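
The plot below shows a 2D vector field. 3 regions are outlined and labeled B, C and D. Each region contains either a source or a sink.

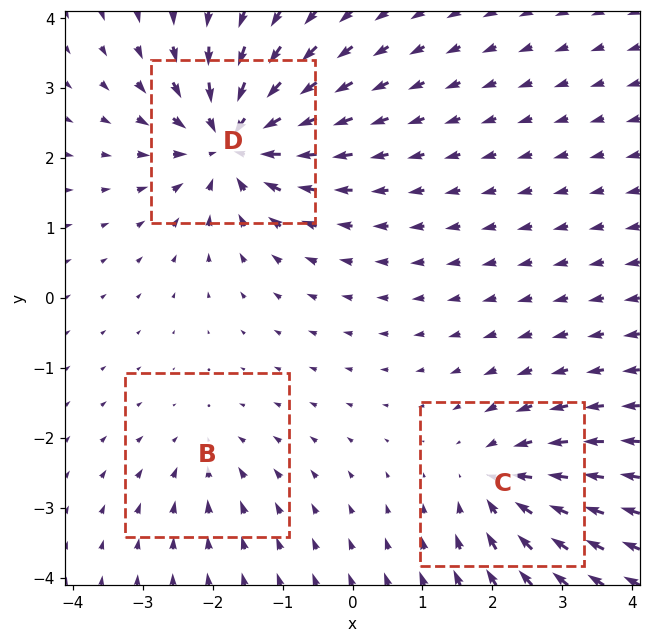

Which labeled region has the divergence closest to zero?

B

Divergence at each region's feature centre — B: about -2, C: about -4, D: about -6. Region B is closest to zero.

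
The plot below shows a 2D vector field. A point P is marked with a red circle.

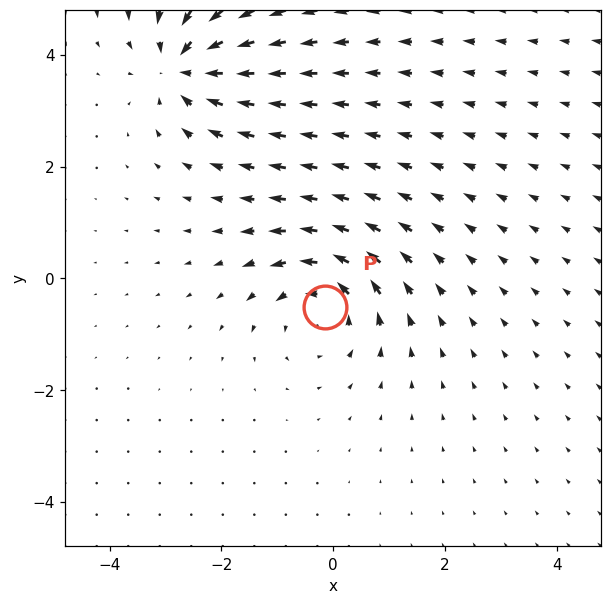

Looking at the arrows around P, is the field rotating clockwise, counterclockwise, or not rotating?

Near P at (-0.2, -0.5) the arrows circulate counterclockwise. The curl (z-component) there is about +5; positive curl means counterclockwise rotation.

counterclockwise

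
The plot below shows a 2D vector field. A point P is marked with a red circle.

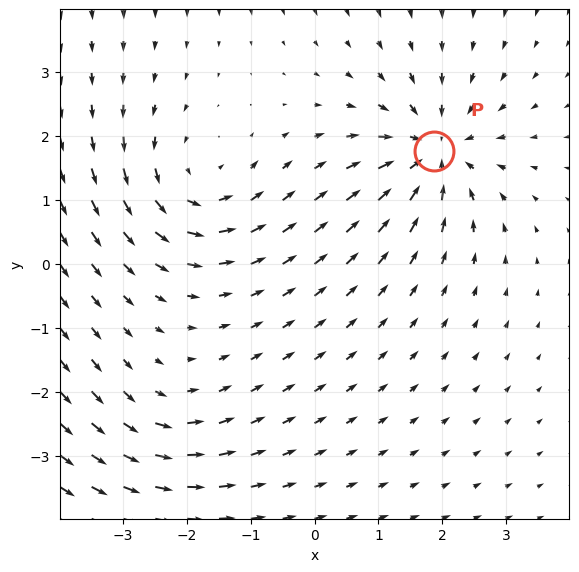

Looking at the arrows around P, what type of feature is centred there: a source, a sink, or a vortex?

At P (1.9, 1.8) the arrows converge inward. Divergence about -5, curl ≈0 — negative divergence with near-zero curl is a sink.

sink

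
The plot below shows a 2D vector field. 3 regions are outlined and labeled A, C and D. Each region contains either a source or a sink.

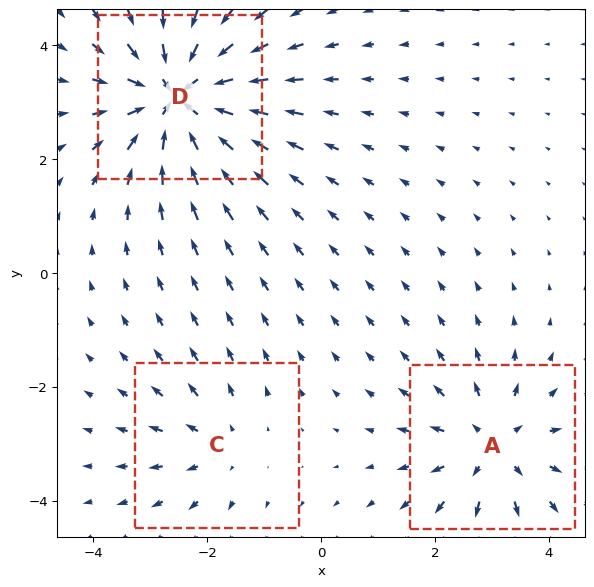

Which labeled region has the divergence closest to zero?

C

Divergence at each region's feature centre — A: about +3, C: about +2, D: about -5. Region C is closest to zero.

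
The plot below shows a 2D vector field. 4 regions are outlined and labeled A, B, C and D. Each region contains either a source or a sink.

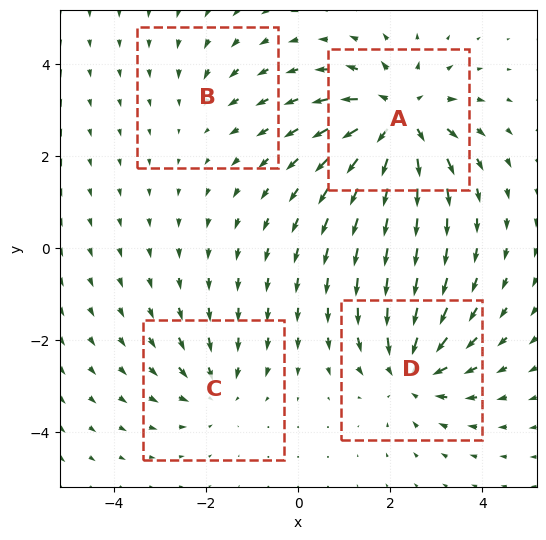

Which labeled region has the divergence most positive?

A

Divergence at each region's feature centre — A: about +7, B: about -2, C: about -4, D: about -5. Region A is most positive.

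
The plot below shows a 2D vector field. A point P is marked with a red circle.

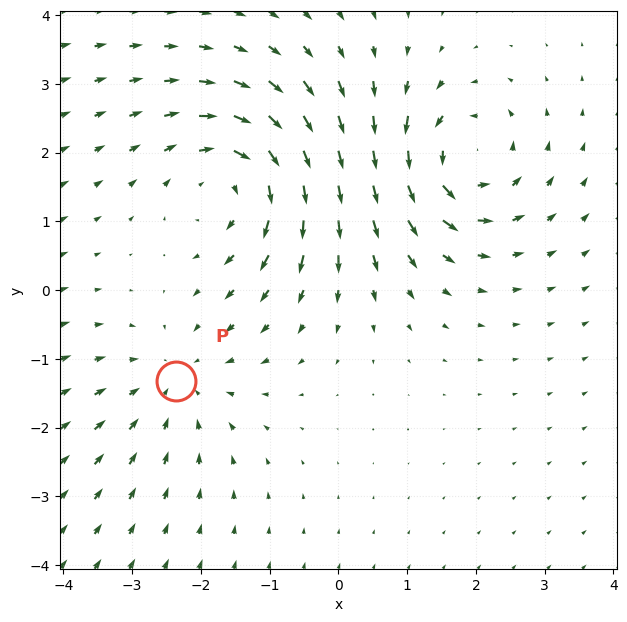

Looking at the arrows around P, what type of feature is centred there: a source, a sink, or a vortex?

sink

At P (-2.4, -1.3) the arrows converge inward. Divergence about -3, curl ≈0 — negative divergence with near-zero curl is a sink.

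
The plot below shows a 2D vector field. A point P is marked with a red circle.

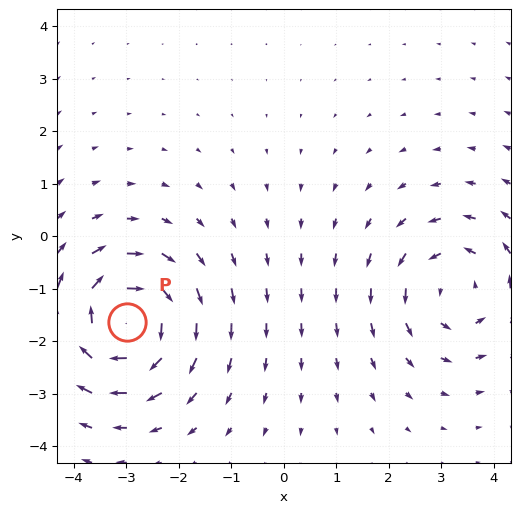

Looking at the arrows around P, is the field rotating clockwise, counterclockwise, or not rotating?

Near P at (-3.0, -1.6) the arrows circulate clockwise. The curl (z-component) there is about -7; negative curl means clockwise rotation.

clockwise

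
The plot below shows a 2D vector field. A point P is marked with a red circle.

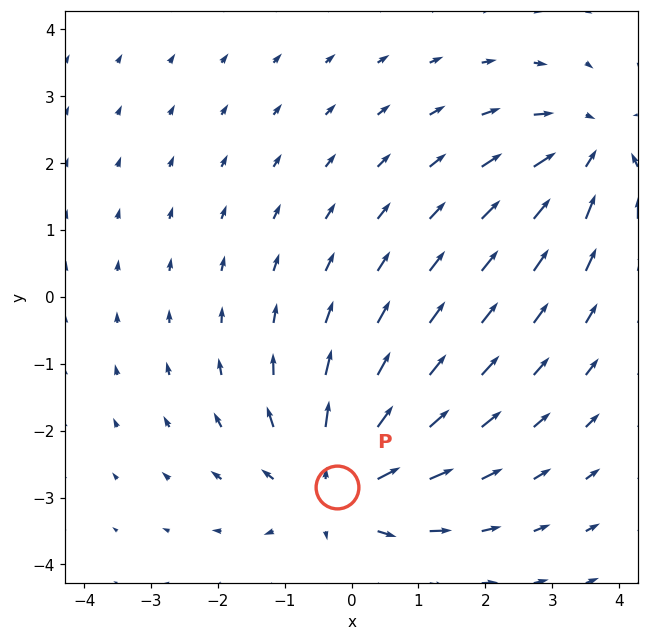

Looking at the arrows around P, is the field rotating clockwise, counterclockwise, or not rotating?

not rotating

Near P at (-0.2, -2.8) the arrows show no circulation. The curl there is ≈0.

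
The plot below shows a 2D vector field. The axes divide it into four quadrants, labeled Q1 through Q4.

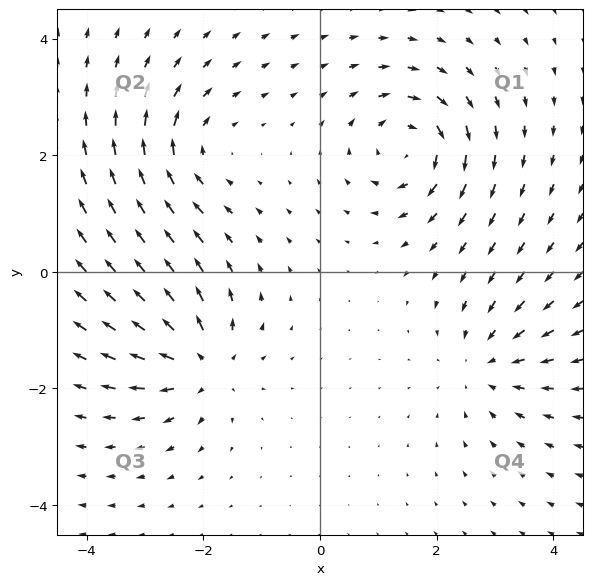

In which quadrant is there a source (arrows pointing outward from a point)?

Q3

The source sits at approximately (-2.0, -1.6), which lies in quadrant Q3. The divergence there is about +5, positive as expected for a source.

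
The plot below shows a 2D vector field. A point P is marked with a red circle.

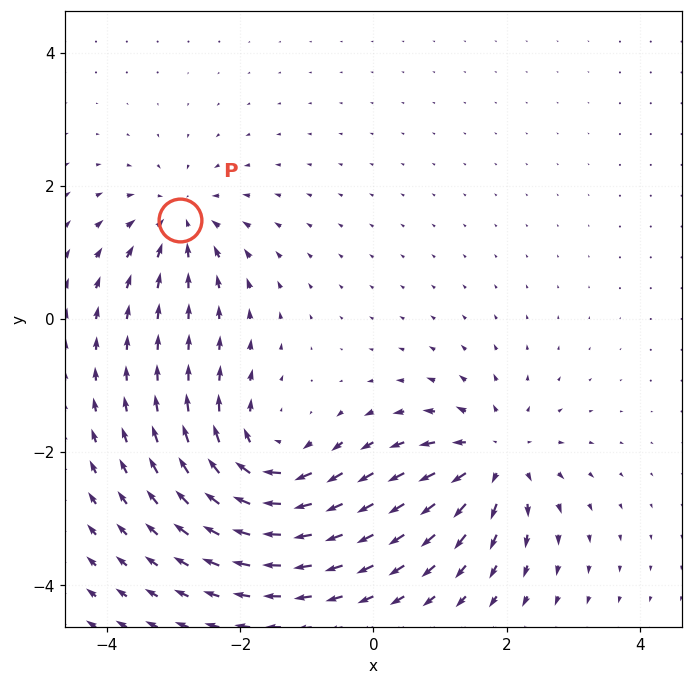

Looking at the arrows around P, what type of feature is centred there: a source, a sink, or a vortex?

sink

At P (-2.9, 1.5) the arrows converge inward. Divergence about -4, curl ≈0 — negative divergence with near-zero curl is a sink.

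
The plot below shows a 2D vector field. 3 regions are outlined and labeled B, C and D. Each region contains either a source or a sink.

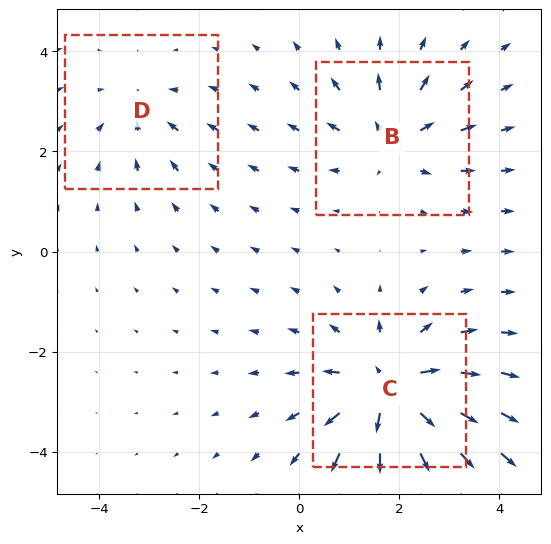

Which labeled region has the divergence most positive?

Divergence at each region's feature centre — B: about +3, C: about +5, D: about -2. Region C is most positive.

C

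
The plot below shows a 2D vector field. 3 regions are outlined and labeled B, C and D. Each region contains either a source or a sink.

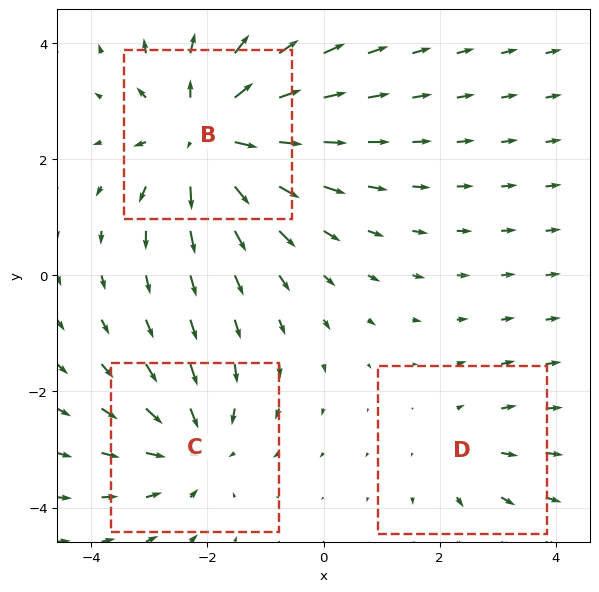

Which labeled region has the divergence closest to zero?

Divergence at each region's feature centre — B: about +5, C: about -3, D: about +2. Region D is closest to zero.

D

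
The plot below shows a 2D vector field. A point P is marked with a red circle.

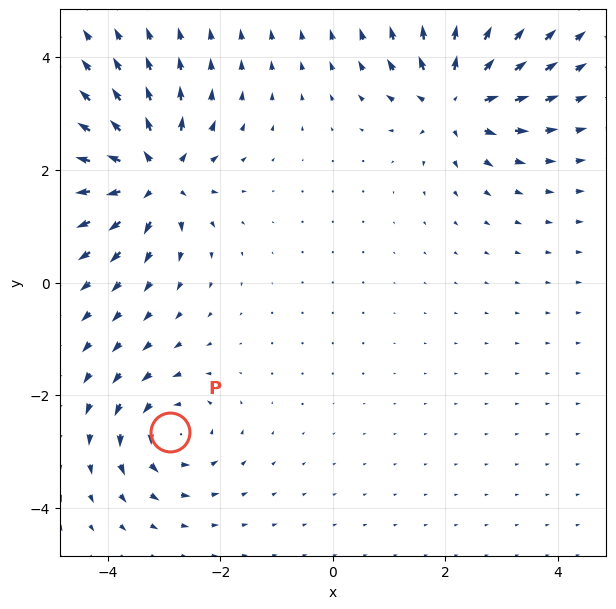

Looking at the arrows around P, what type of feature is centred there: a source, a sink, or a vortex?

vortex

At P (-2.9, -2.7) the arrows circulate counterclockwise. Divergence ≈0, curl about +5 — near-zero divergence with nonzero curl is a vortex.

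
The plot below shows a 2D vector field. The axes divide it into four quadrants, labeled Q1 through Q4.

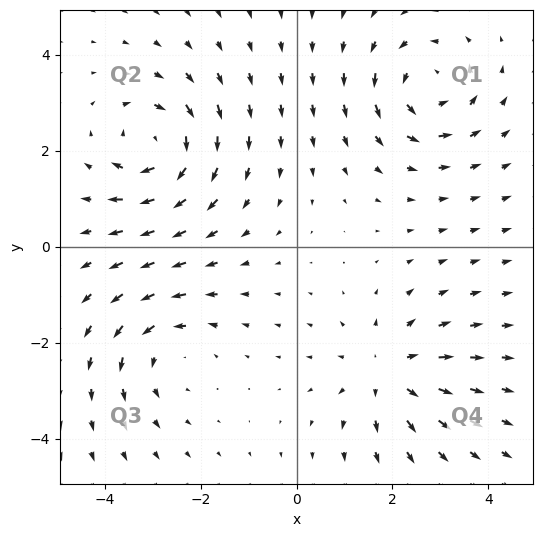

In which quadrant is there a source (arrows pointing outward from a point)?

The source sits at approximately (1.9, -2.6), which lies in quadrant Q4. The divergence there is about +3, positive as expected for a source.

Q4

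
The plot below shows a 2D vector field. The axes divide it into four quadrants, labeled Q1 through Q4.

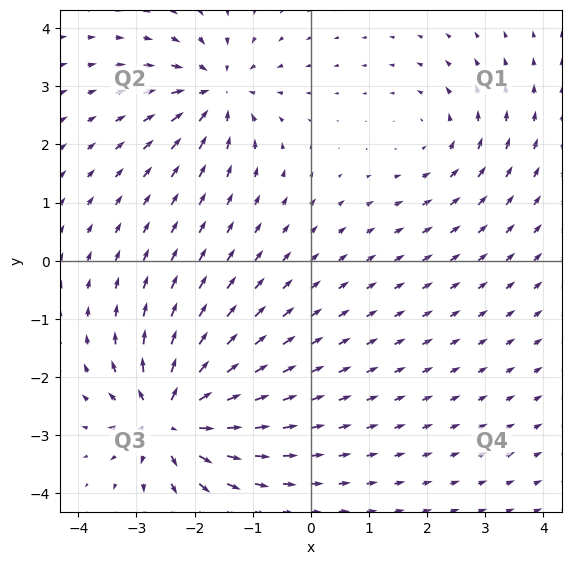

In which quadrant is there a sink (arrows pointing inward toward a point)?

Q2

The sink sits at approximately (-1.6, 2.9), which lies in quadrant Q2. The divergence there is about -4, negative as expected for a sink.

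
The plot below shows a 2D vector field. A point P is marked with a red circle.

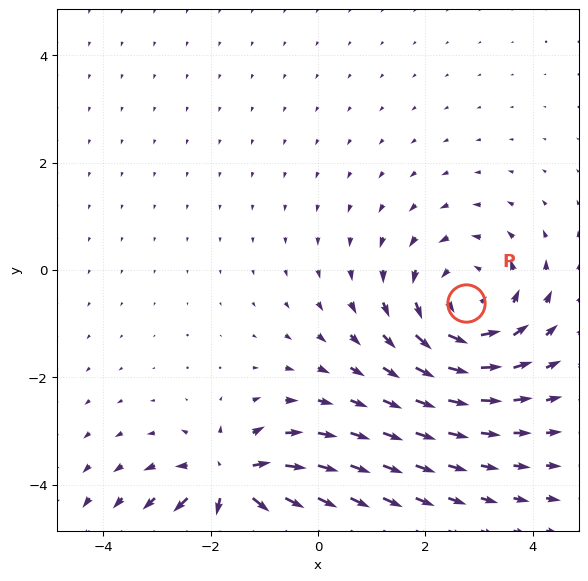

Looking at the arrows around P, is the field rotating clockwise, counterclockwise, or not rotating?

Near P at (2.8, -0.6) the arrows circulate counterclockwise. The curl (z-component) there is about +4; positive curl means counterclockwise rotation.

counterclockwise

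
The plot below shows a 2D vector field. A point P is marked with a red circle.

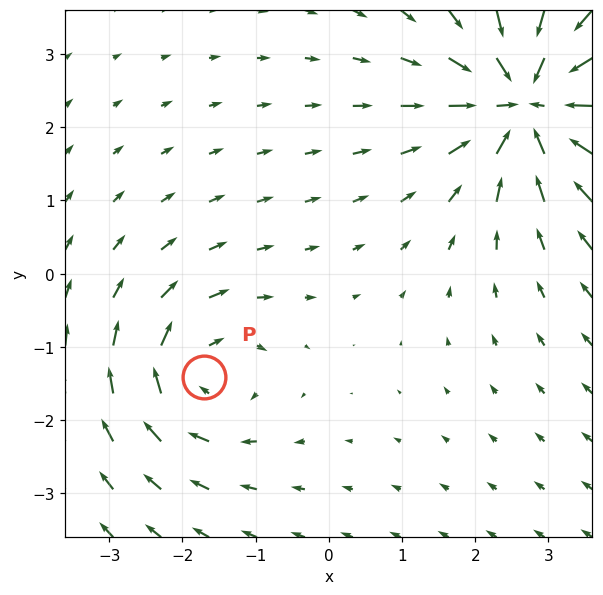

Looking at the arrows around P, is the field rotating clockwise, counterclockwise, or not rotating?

Near P at (-1.7, -1.4) the arrows circulate clockwise. The curl (z-component) there is about -3; negative curl means clockwise rotation.

clockwise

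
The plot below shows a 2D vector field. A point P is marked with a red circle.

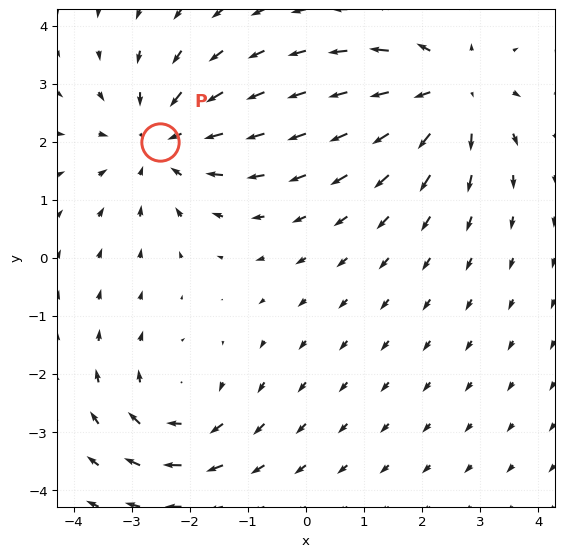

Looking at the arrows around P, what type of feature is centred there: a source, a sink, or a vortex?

At P (-2.5, 2.0) the arrows converge inward. Divergence about -4, curl ≈0 — negative divergence with near-zero curl is a sink.

sink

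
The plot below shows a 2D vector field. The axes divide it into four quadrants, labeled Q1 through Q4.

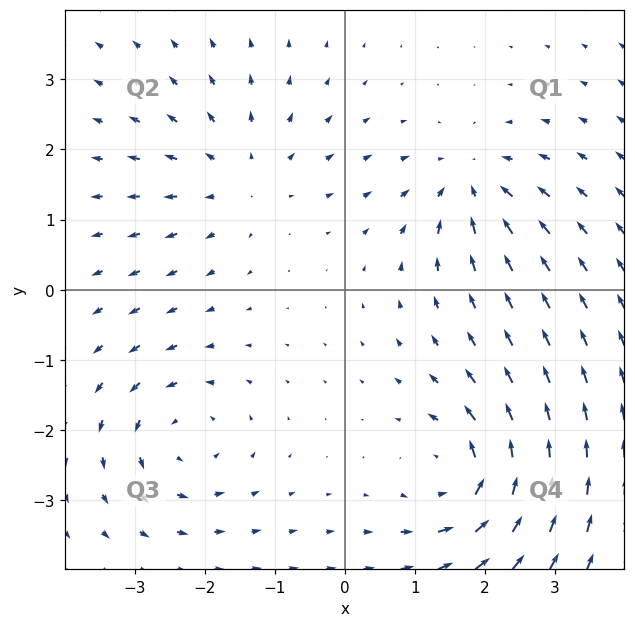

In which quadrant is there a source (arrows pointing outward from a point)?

Q2

The source sits at approximately (-1.5, 1.6), which lies in quadrant Q2. The divergence there is about +3, positive as expected for a source.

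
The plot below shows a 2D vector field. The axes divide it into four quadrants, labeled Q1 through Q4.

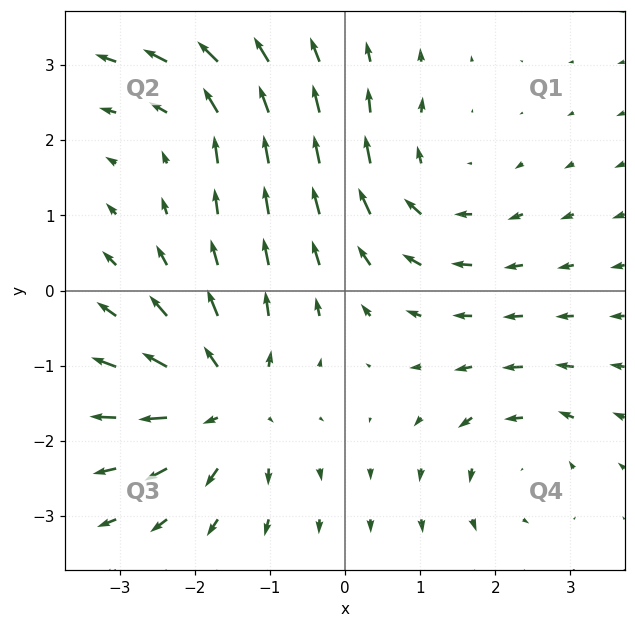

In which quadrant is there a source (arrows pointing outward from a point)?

Q3

The source sits at approximately (-1.6, -1.5), which lies in quadrant Q3. The divergence there is about +5, positive as expected for a source.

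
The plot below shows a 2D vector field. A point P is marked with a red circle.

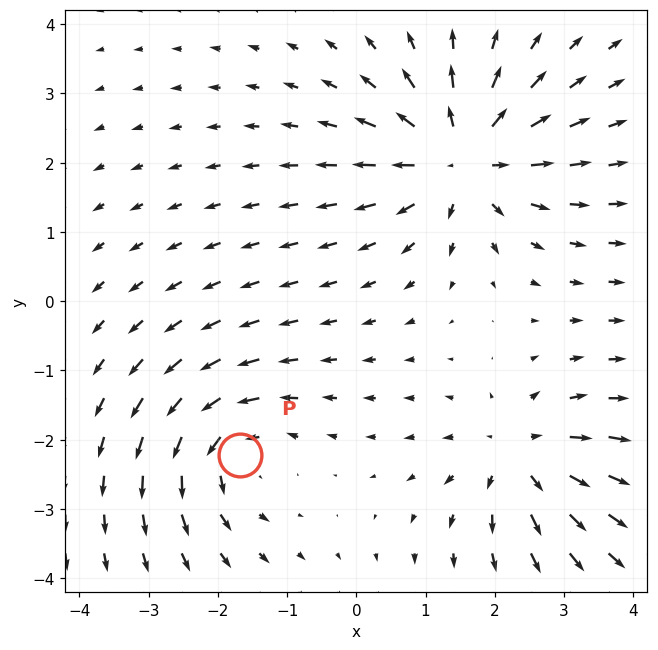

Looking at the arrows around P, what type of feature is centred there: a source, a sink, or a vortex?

vortex

At P (-1.7, -2.2) the arrows circulate counterclockwise. Divergence ≈0, curl about +4 — near-zero divergence with nonzero curl is a vortex.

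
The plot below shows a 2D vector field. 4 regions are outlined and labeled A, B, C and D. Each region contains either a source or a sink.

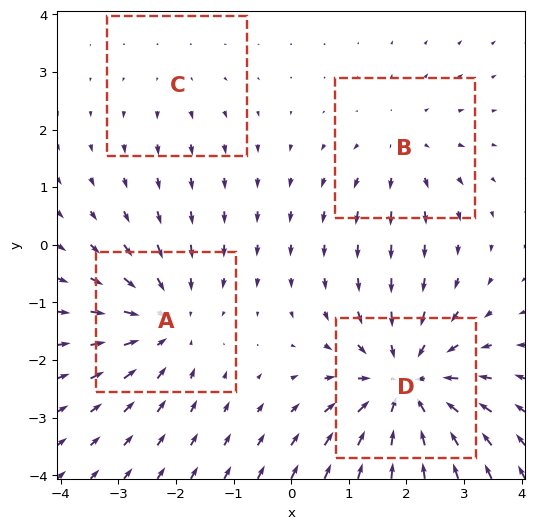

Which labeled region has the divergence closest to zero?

C

Divergence at each region's feature centre — A: about -4, B: about +3, C: about +2, D: about -6. Region C is closest to zero.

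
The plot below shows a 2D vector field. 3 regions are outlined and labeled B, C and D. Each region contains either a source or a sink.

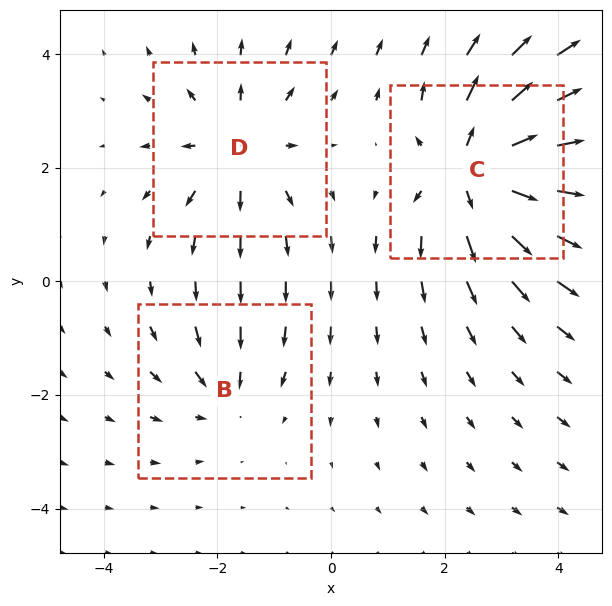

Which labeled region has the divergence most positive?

C

Divergence at each region's feature centre — B: about -2, C: about +5, D: about +3. Region C is most positive.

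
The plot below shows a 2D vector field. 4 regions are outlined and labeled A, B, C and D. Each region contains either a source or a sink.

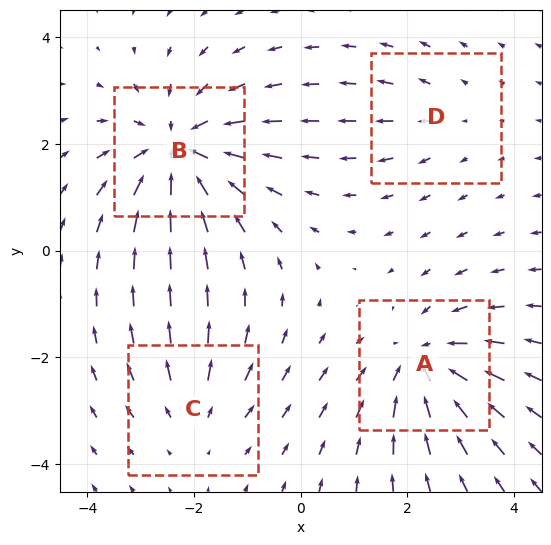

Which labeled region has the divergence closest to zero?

D

Divergence at each region's feature centre — A: about -5, B: about -6, C: about +3, D: about +2. Region D is closest to zero.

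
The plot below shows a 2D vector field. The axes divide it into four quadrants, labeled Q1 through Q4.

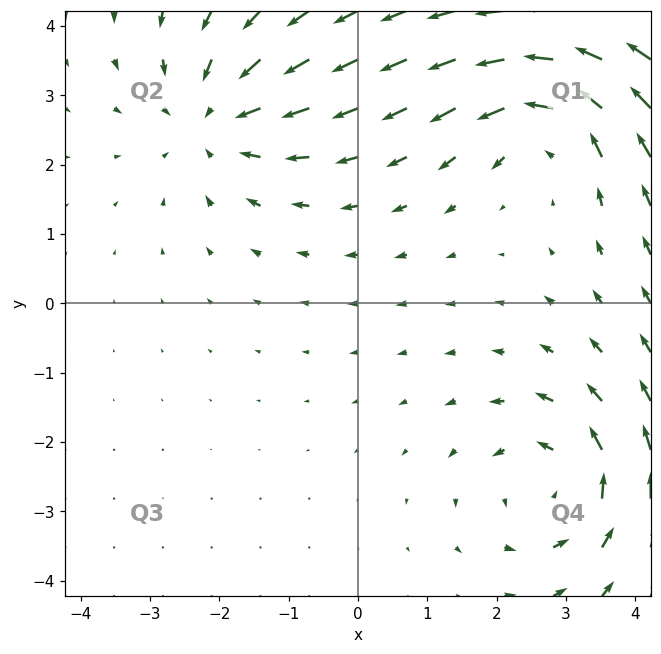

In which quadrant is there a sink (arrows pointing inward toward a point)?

The sink sits at approximately (-2.0, 2.7), which lies in quadrant Q2. The divergence there is about -4, negative as expected for a sink.

Q2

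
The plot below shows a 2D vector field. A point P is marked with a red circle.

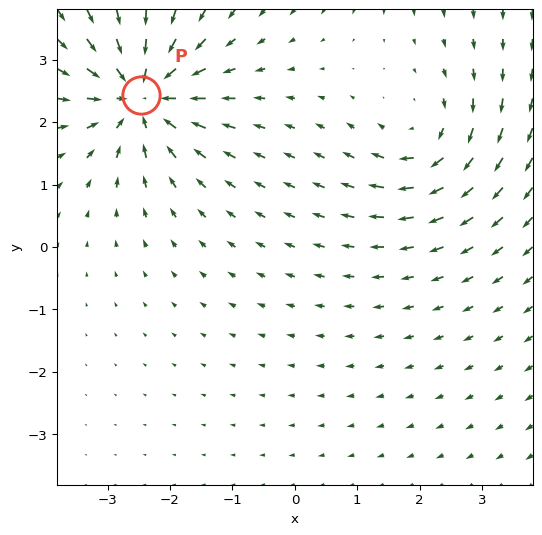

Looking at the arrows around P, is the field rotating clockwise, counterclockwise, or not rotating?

Near P at (-2.5, 2.4) the arrows show no circulation. The curl there is ≈0.

not rotating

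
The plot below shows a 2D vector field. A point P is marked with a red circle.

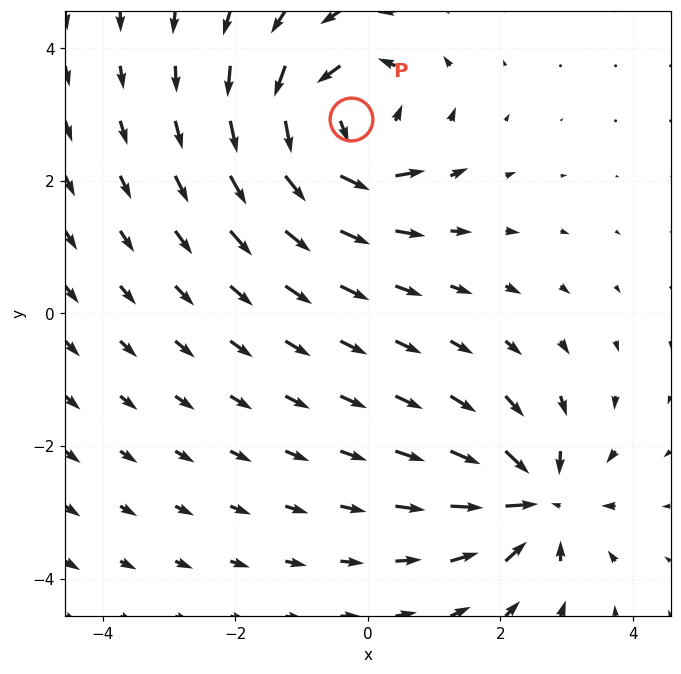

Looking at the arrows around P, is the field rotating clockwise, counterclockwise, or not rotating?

counterclockwise

Near P at (-0.3, 2.9) the arrows circulate counterclockwise. The curl (z-component) there is about +6; positive curl means counterclockwise rotation.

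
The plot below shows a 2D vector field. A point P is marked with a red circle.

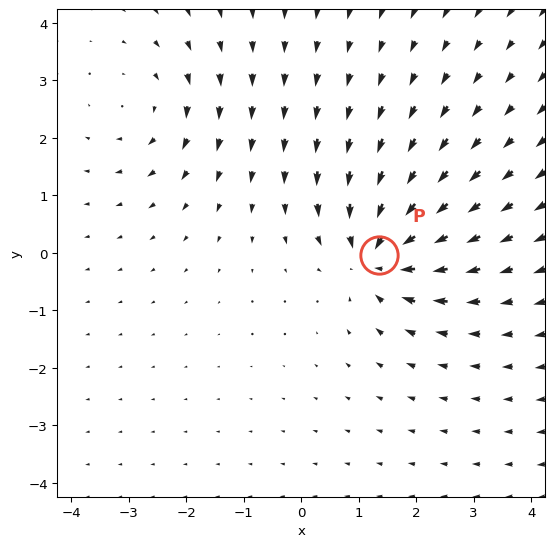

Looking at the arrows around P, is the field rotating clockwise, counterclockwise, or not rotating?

not rotating

Near P at (1.3, -0.0) the arrows show no circulation. The curl there is ≈0.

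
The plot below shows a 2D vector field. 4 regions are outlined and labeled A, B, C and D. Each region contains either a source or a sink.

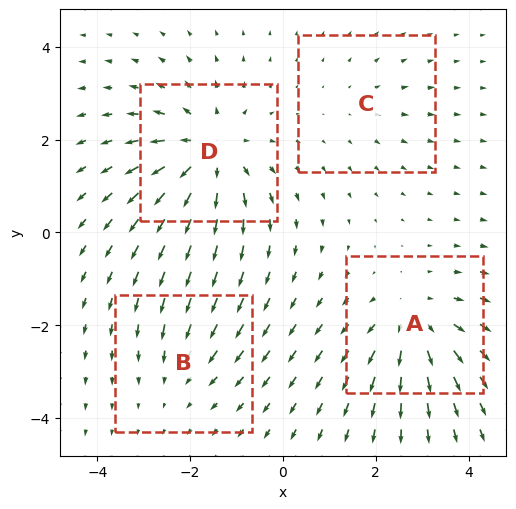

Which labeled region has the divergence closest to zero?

Divergence at each region's feature centre — A: about +5, B: about -3, C: about +2, D: about +6. Region C is closest to zero.

C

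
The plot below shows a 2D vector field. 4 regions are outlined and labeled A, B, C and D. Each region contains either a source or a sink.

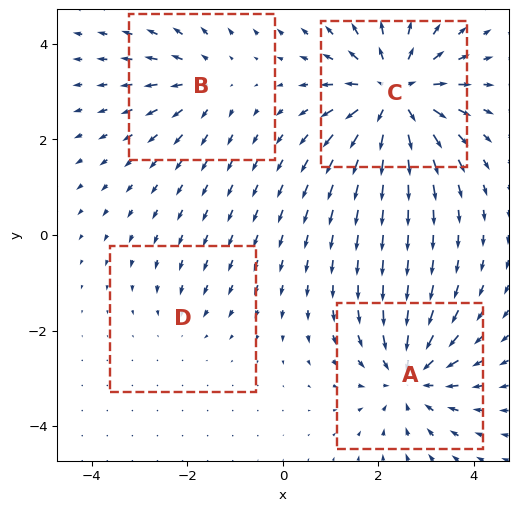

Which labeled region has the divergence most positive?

C

Divergence at each region's feature centre — A: about -5, B: about +3, C: about +6, D: about -2. Region C is most positive.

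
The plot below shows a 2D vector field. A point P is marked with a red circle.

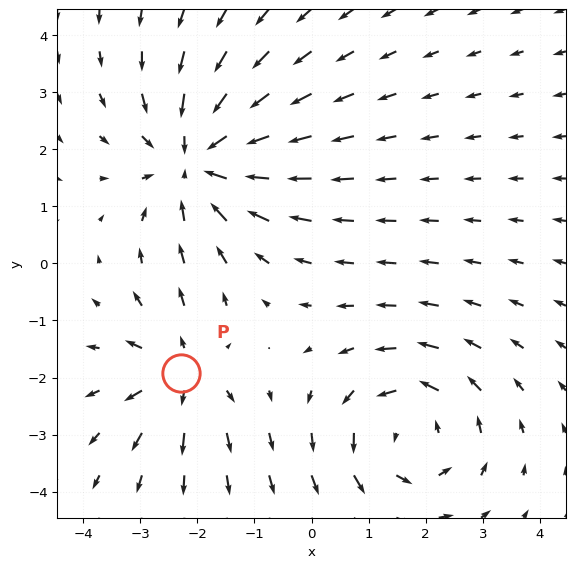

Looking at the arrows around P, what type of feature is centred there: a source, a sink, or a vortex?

At P (-2.3, -1.9) the arrows spread outward. Divergence about +4, curl ≈0 — positive divergence with near-zero curl is a source.

source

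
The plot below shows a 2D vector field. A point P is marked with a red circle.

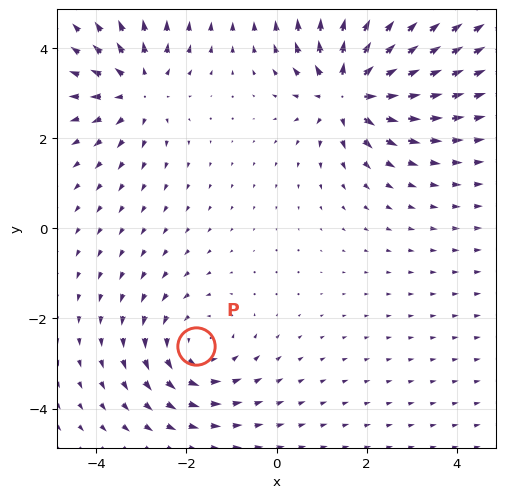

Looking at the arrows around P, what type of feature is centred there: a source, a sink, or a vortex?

vortex

At P (-1.8, -2.6) the arrows circulate counterclockwise. Divergence ≈0, curl about +3 — near-zero divergence with nonzero curl is a vortex.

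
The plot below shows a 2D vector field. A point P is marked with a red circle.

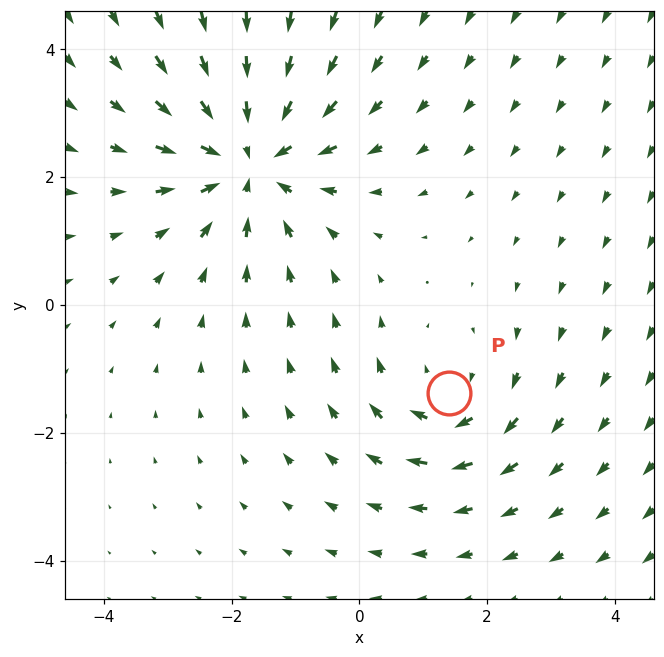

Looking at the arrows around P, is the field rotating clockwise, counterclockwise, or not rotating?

Near P at (1.4, -1.4) the arrows circulate clockwise. The curl (z-component) there is about -3; negative curl means clockwise rotation.

clockwise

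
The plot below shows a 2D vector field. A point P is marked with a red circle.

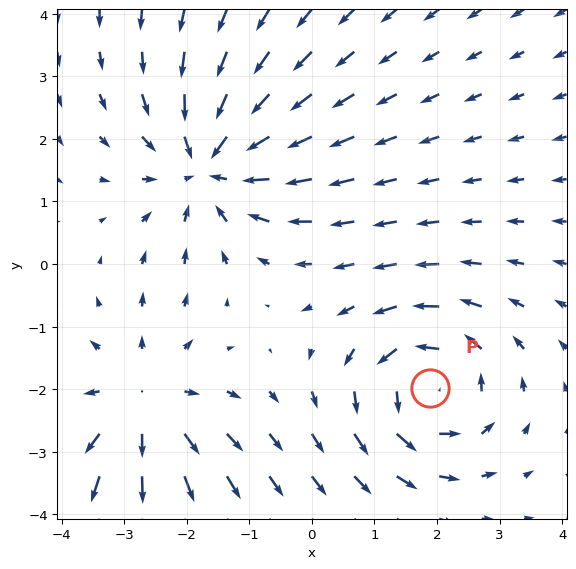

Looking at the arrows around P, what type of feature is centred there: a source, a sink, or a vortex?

vortex

At P (1.9, -2.0) the arrows circulate counterclockwise. Divergence ≈0, curl about +3 — near-zero divergence with nonzero curl is a vortex.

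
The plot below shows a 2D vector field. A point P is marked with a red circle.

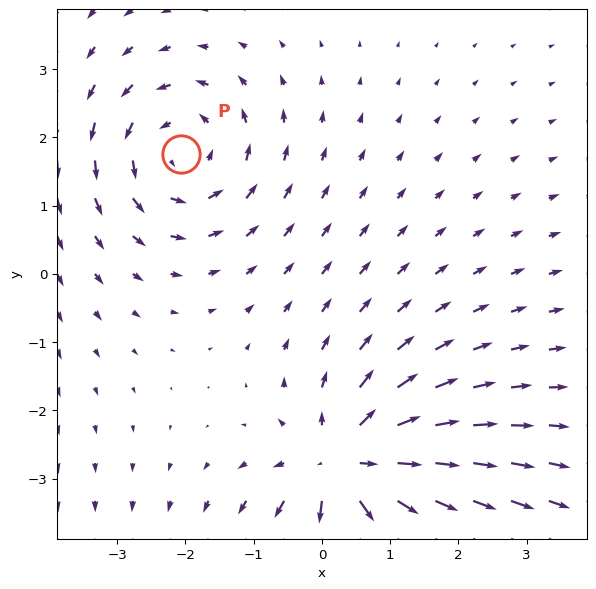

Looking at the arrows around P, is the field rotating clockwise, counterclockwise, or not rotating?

counterclockwise

Near P at (-2.1, 1.8) the arrows circulate counterclockwise. The curl (z-component) there is about +3; positive curl means counterclockwise rotation.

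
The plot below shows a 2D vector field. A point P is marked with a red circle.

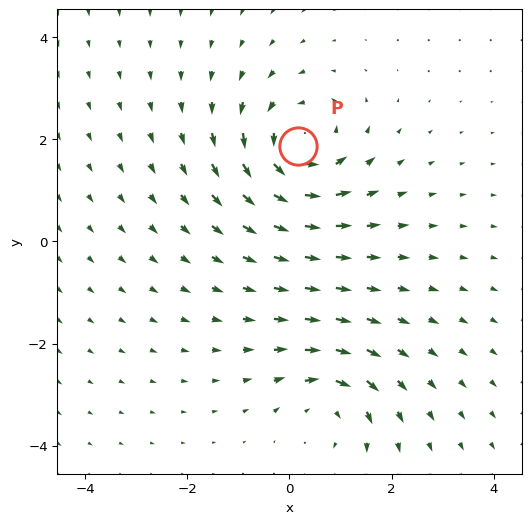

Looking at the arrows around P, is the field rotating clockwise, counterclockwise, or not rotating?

counterclockwise

Near P at (0.2, 1.9) the arrows circulate counterclockwise. The curl (z-component) there is about +4; positive curl means counterclockwise rotation.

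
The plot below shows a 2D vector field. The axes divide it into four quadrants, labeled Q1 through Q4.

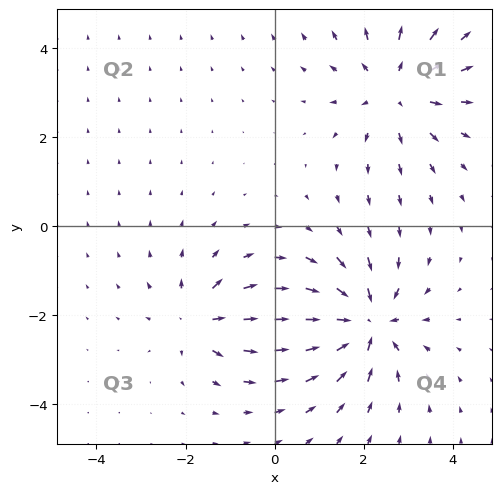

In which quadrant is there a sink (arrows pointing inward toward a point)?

Q4

The sink sits at approximately (2.0, -2.2), which lies in quadrant Q4. The divergence there is about -6, negative as expected for a sink.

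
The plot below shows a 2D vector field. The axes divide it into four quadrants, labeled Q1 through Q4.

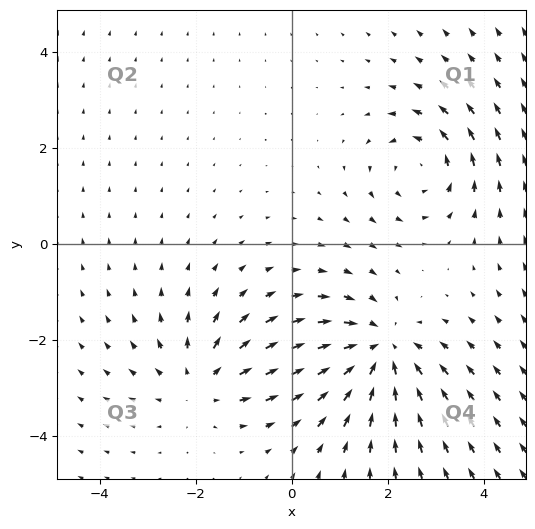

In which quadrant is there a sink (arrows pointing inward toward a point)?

Q4

The sink sits at approximately (1.8, -2.2), which lies in quadrant Q4. The divergence there is about -4, negative as expected for a sink.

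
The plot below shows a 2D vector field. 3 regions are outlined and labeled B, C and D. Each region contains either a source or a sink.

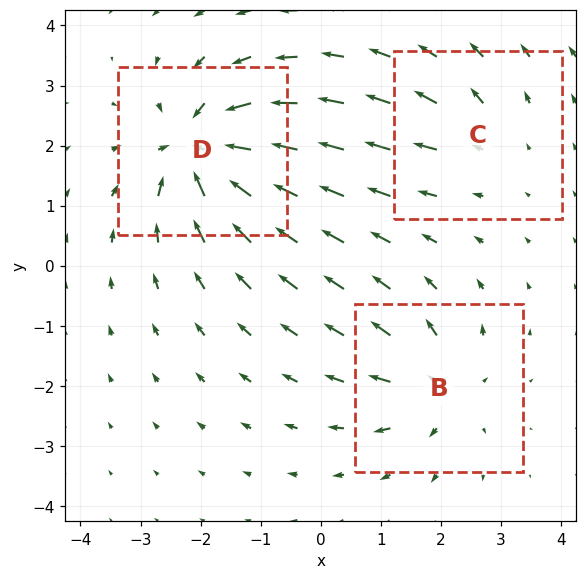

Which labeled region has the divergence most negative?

D

Divergence at each region's feature centre — B: about +4, C: about +2, D: about -6. Region D is most negative.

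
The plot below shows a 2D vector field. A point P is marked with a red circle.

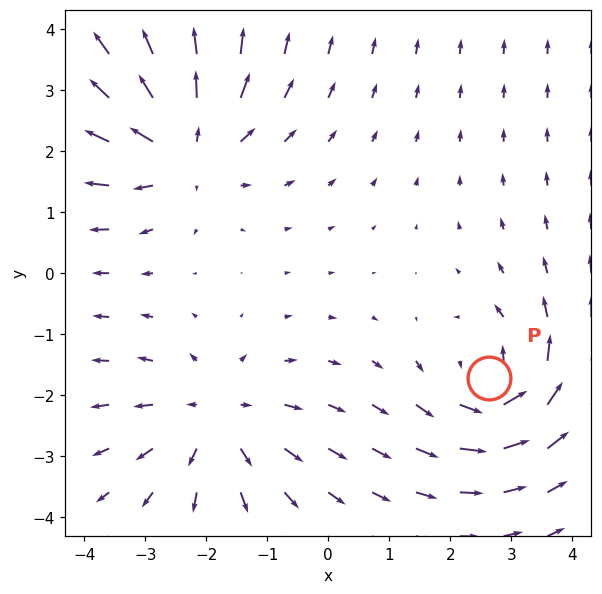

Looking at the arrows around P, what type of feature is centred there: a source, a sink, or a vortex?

At P (2.6, -1.7) the arrows circulate counterclockwise. Divergence ≈0, curl about +5 — near-zero divergence with nonzero curl is a vortex.

vortex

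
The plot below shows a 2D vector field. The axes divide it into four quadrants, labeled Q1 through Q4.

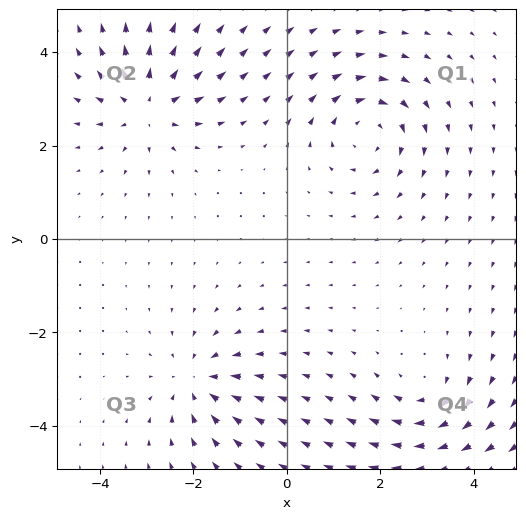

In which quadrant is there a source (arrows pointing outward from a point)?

The source sits at approximately (-3.0, 2.9), which lies in quadrant Q2. The divergence there is about +6, positive as expected for a source.

Q2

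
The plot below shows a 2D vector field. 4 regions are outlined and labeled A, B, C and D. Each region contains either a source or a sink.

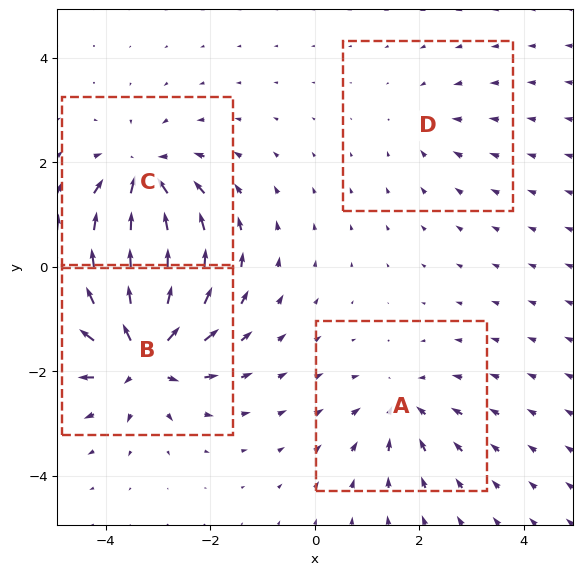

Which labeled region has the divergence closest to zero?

Divergence at each region's feature centre — A: about -4, B: about +8, C: about -6, D: about -2. Region D is closest to zero.

D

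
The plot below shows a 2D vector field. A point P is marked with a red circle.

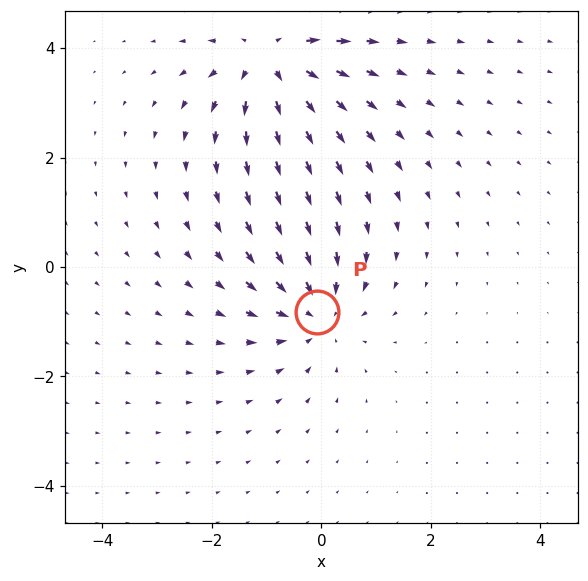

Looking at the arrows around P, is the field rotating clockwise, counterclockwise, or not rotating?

not rotating

Near P at (-0.1, -0.8) the arrows show no circulation. The curl there is ≈0.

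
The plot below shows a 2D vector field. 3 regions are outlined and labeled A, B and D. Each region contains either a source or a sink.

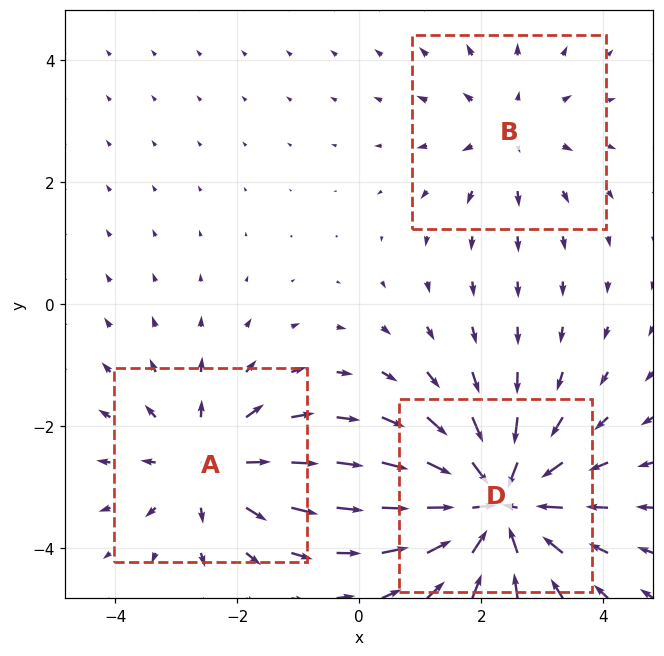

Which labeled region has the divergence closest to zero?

Divergence at each region's feature centre — A: about +3, B: about +2, D: about -5. Region B is closest to zero.

B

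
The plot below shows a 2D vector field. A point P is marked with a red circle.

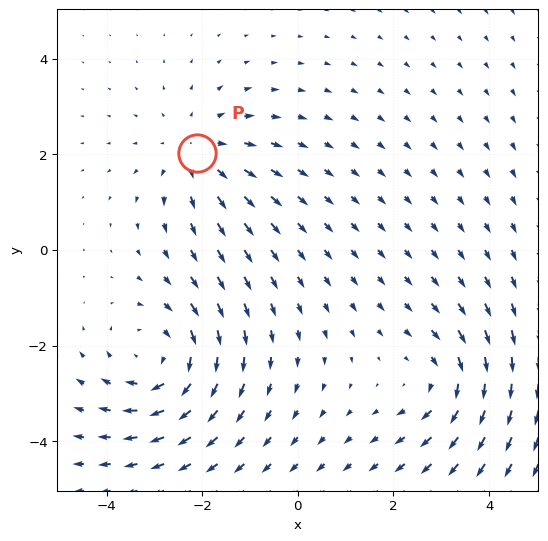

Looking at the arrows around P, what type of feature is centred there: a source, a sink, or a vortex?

source

At P (-2.1, 2.0) the arrows spread outward. Divergence about +2, curl ≈0 — positive divergence with near-zero curl is a source.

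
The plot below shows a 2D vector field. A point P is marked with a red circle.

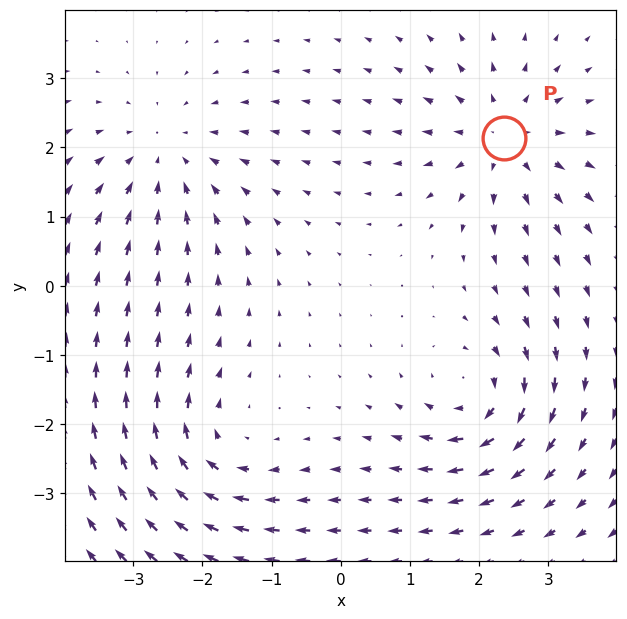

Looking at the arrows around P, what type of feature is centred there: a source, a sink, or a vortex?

At P (2.4, 2.1) the arrows spread outward. Divergence about +5, curl ≈0 — positive divergence with near-zero curl is a source.

source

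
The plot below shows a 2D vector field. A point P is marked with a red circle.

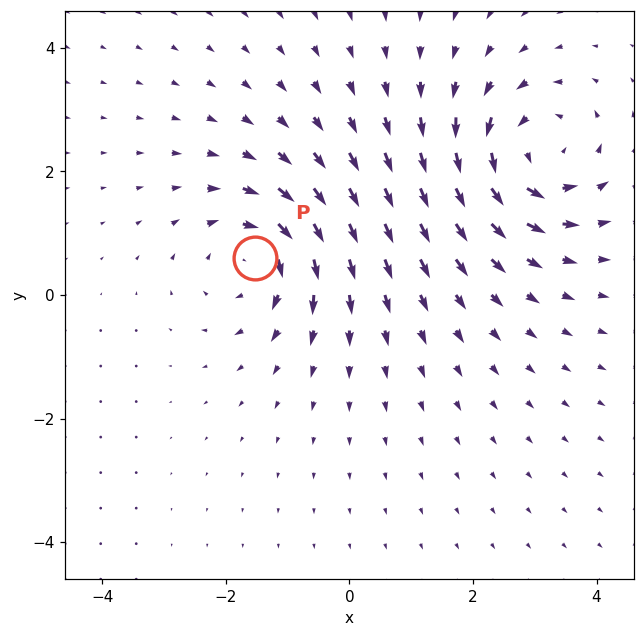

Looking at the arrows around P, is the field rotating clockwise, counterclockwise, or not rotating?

clockwise

Near P at (-1.5, 0.6) the arrows circulate clockwise. The curl (z-component) there is about -4; negative curl means clockwise rotation.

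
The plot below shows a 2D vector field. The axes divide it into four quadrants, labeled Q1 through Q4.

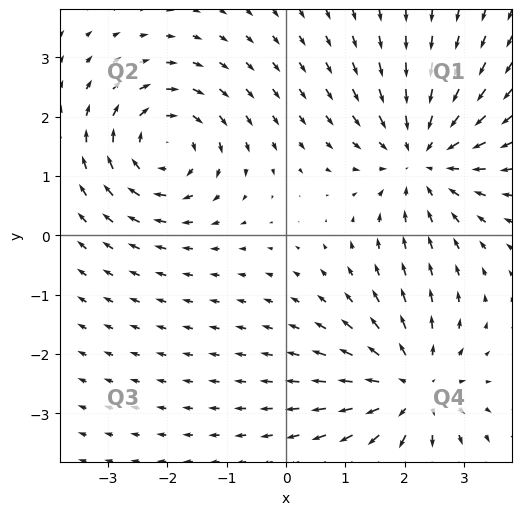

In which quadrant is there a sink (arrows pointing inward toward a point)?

The sink sits at approximately (2.3, 1.3), which lies in quadrant Q1. The divergence there is about -3, negative as expected for a sink.

Q1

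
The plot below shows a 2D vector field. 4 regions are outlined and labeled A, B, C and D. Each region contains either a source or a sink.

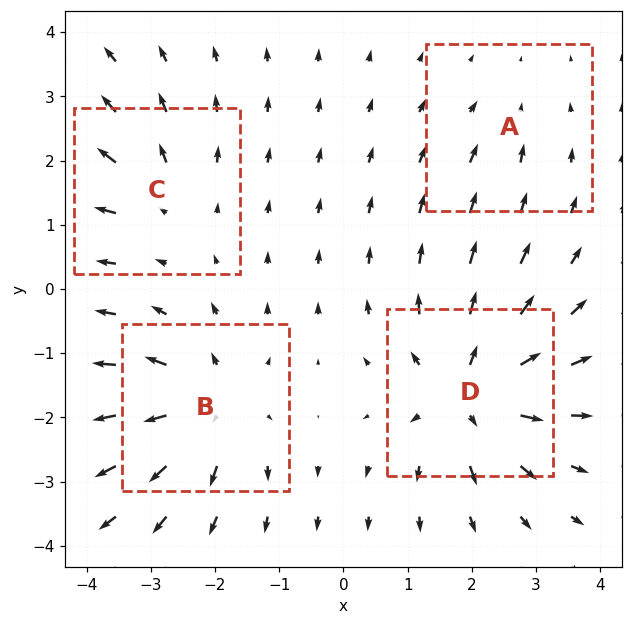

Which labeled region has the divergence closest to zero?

A

Divergence at each region's feature centre — A: about -2, B: about +6, C: about +4, D: about +7. Region A is closest to zero.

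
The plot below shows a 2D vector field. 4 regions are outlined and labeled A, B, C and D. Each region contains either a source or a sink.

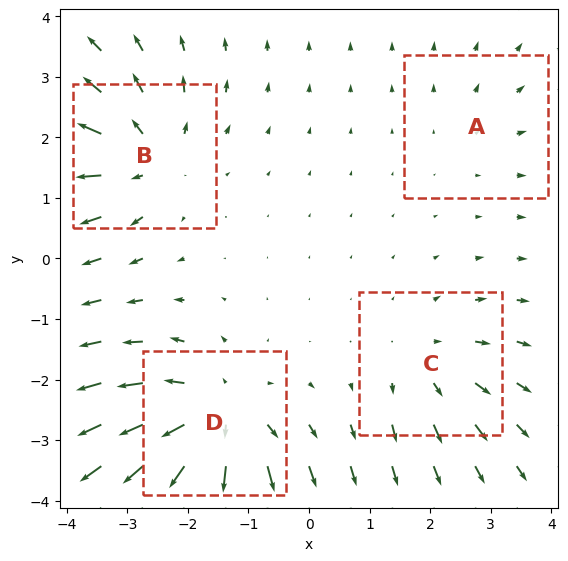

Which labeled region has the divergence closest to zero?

Divergence at each region's feature centre — A: about +2, B: about +5, C: about +4, D: about +7. Region A is closest to zero.

A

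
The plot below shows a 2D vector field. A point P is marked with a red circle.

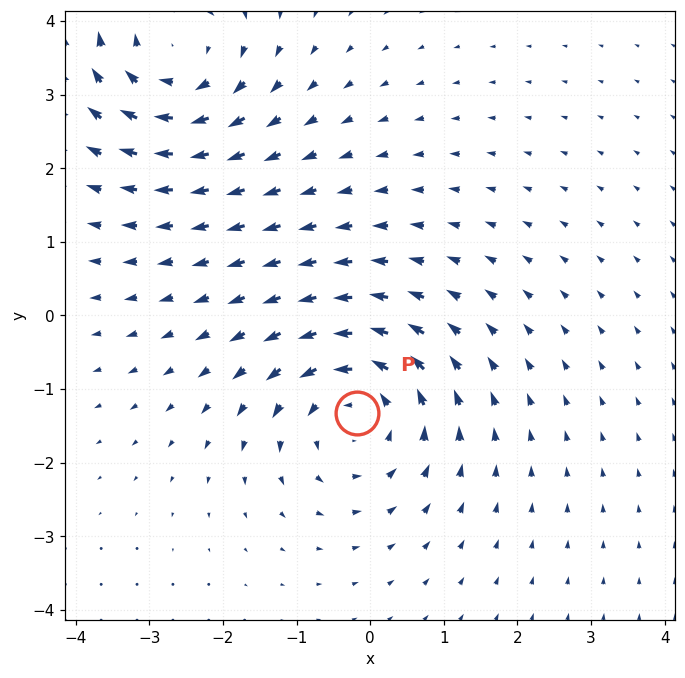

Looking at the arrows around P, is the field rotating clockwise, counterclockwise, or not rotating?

Near P at (-0.2, -1.3) the arrows circulate counterclockwise. The curl (z-component) there is about +3; positive curl means counterclockwise rotation.

counterclockwise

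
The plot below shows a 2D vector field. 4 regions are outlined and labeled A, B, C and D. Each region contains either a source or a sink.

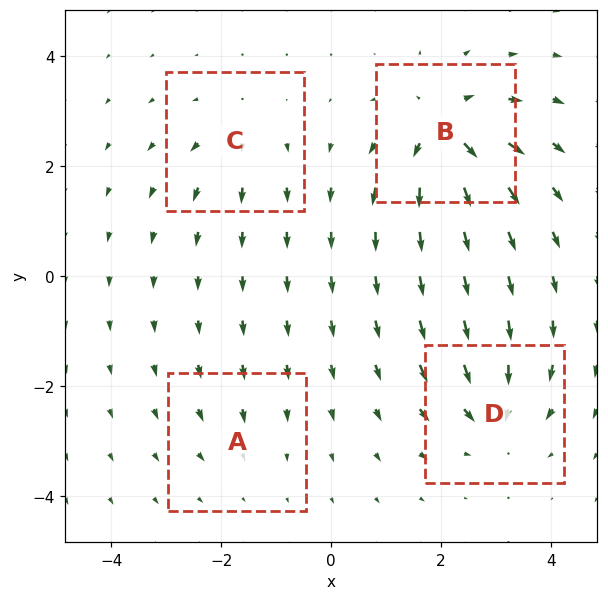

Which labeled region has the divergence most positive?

B

Divergence at each region's feature centre — A: about -2, B: about +8, C: about +4, D: about -6. Region B is most positive.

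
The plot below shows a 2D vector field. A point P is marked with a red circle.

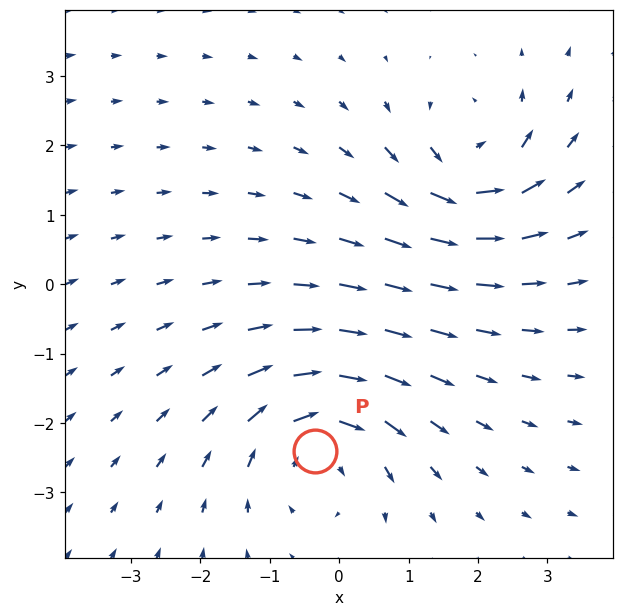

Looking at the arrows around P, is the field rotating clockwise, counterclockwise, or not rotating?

clockwise

Near P at (-0.3, -2.4) the arrows circulate clockwise. The curl (z-component) there is about -5; negative curl means clockwise rotation.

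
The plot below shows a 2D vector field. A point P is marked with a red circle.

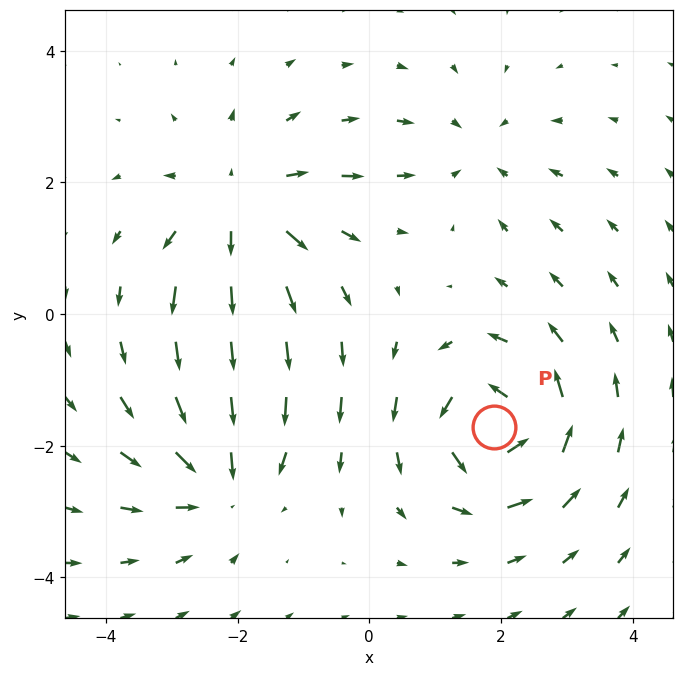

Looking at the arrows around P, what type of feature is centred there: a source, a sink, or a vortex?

At P (1.9, -1.7) the arrows circulate counterclockwise. Divergence ≈0, curl about +7 — near-zero divergence with nonzero curl is a vortex.

vortex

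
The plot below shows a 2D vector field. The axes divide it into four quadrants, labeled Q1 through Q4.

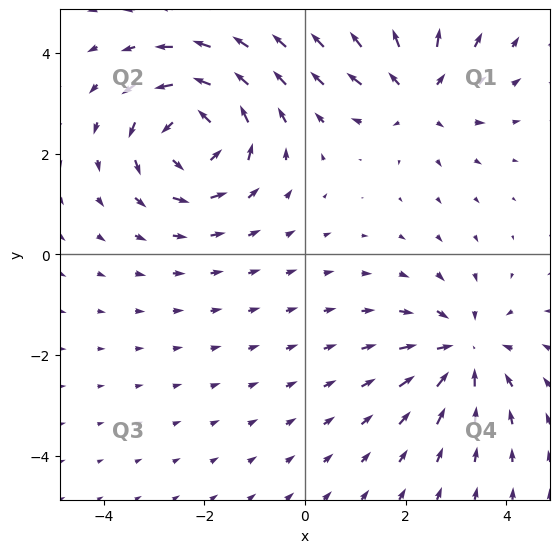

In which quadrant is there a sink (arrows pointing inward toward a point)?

The sink sits at approximately (3.2, -1.9), which lies in quadrant Q4. The divergence there is about -4, negative as expected for a sink.

Q4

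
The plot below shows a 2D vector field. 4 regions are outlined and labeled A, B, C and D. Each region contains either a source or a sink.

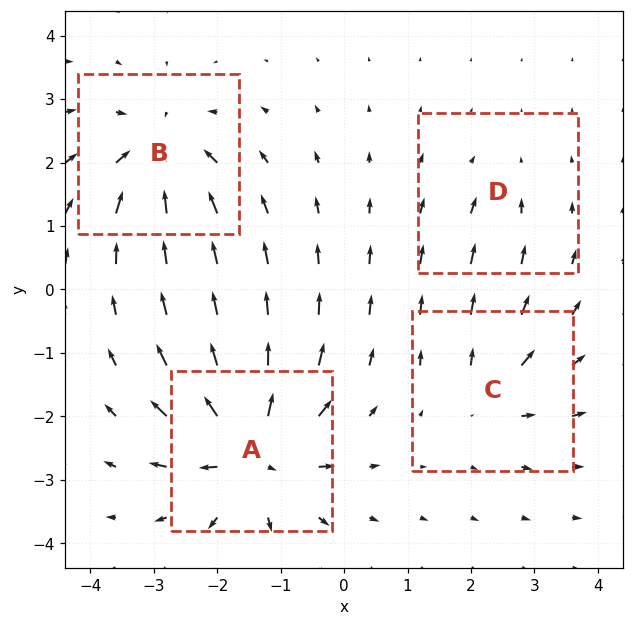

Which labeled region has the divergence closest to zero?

Divergence at each region's feature centre — A: about +9, B: about -6, C: about +4, D: about -2. Region D is closest to zero.

D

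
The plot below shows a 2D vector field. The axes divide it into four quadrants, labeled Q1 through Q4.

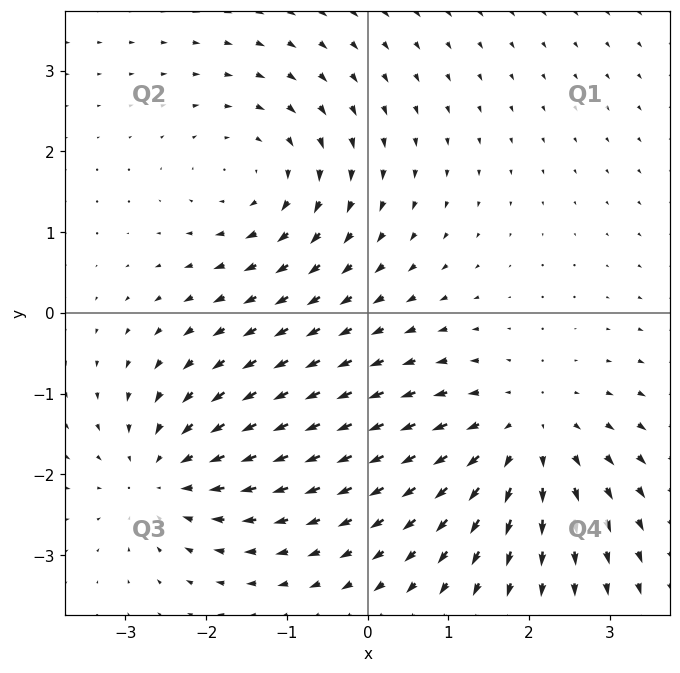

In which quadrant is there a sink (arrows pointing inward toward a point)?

The sink sits at approximately (-2.5, -2.0), which lies in quadrant Q3. The divergence there is about -4, negative as expected for a sink.

Q3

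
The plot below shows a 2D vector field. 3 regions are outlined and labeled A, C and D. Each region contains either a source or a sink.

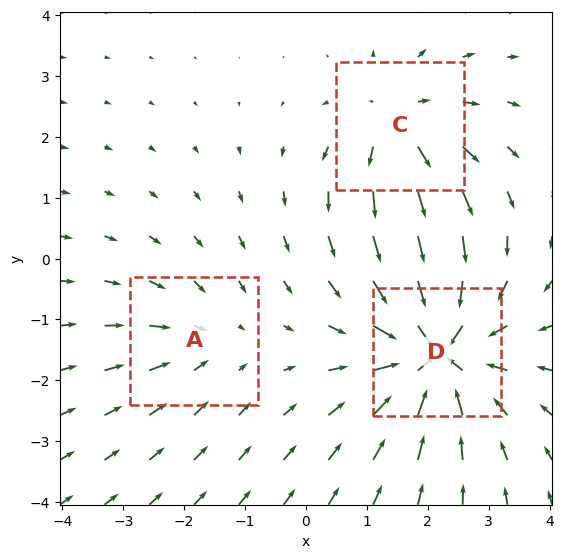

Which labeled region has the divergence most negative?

Divergence at each region's feature centre — A: about -2, C: about +3, D: about -6. Region D is most negative.

D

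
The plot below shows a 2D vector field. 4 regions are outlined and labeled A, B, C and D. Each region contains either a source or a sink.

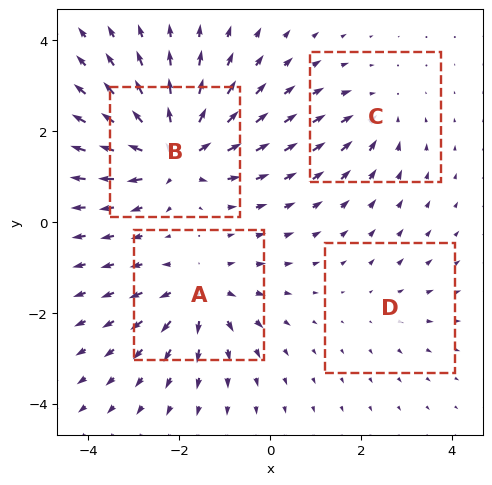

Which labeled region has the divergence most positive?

Divergence at each region's feature centre — A: about +5, B: about +8, C: about -3, D: about +2. Region B is most positive.

B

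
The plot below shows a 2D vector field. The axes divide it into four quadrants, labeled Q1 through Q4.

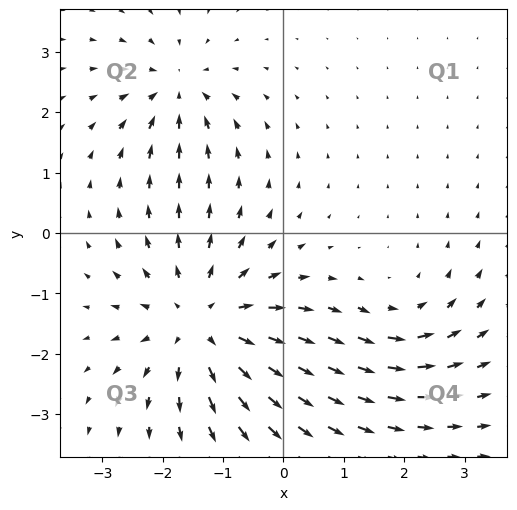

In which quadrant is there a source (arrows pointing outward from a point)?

Q3

The source sits at approximately (-1.3, -1.5), which lies in quadrant Q3. The divergence there is about +4, positive as expected for a source.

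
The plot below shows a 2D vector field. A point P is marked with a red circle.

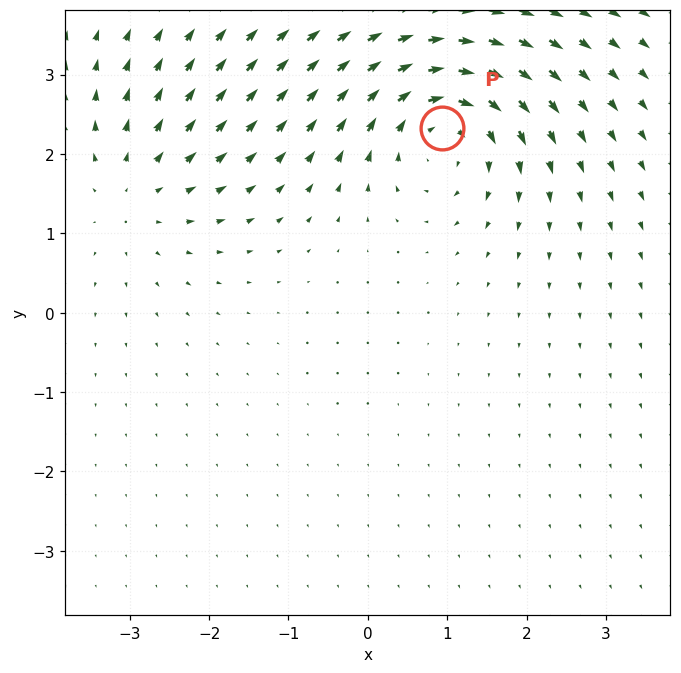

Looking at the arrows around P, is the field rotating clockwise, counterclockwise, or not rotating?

clockwise

Near P at (0.9, 2.3) the arrows circulate clockwise. The curl (z-component) there is about -6; negative curl means clockwise rotation.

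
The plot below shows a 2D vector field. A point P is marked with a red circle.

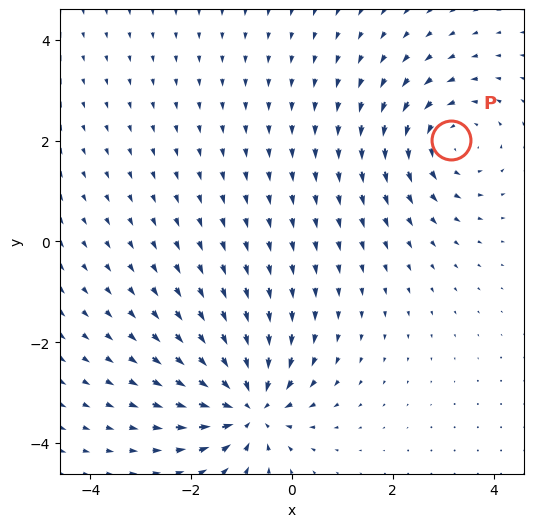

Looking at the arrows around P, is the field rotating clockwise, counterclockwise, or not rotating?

Near P at (3.2, 2.0) the arrows circulate counterclockwise. The curl (z-component) there is about +3; positive curl means counterclockwise rotation.

counterclockwise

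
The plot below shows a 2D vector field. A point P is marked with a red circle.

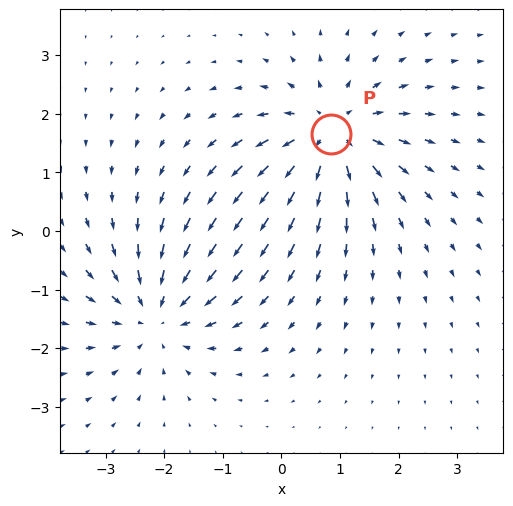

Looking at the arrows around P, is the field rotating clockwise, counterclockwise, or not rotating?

Near P at (0.8, 1.6) the arrows show no circulation. The curl there is ≈0.

not rotating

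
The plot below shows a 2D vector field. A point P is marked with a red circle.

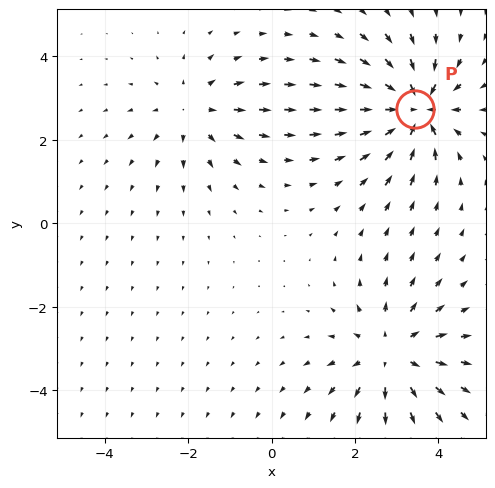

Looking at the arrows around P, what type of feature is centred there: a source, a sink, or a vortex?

sink

At P (3.4, 2.7) the arrows converge inward. Divergence about -5, curl ≈0 — negative divergence with near-zero curl is a sink.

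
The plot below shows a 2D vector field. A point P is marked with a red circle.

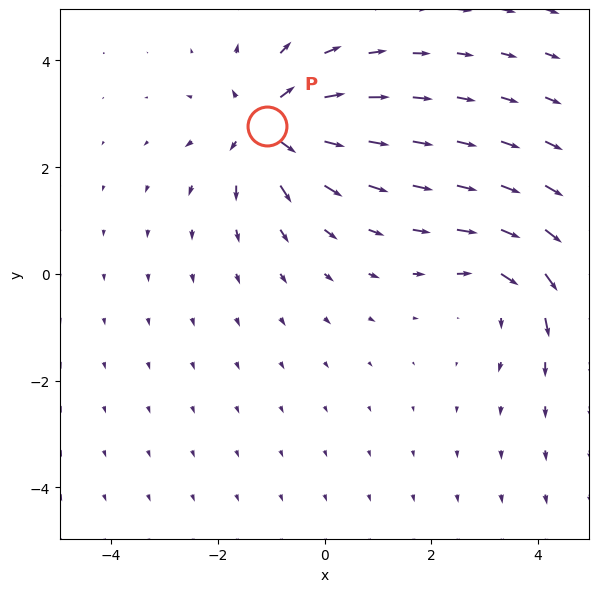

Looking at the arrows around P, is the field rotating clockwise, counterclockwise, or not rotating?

not rotating

Near P at (-1.1, 2.8) the arrows show no circulation. The curl there is ≈0.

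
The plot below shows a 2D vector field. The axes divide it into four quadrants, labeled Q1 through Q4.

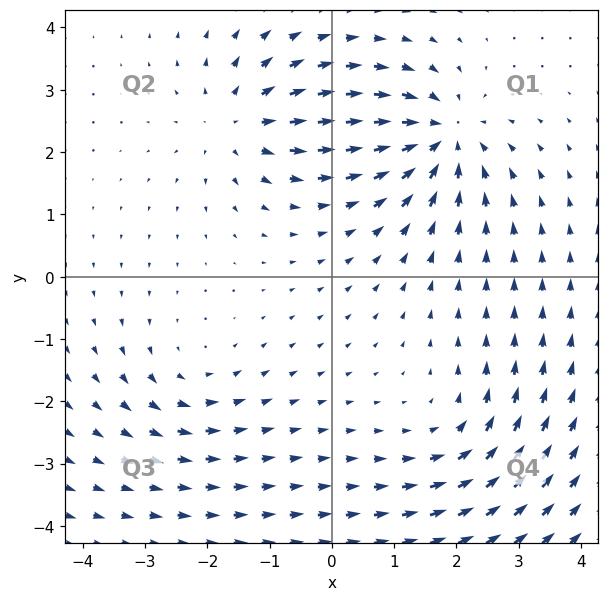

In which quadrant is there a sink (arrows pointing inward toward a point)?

Q1

The sink sits at approximately (1.8, 2.2), which lies in quadrant Q1. The divergence there is about -5, negative as expected for a sink.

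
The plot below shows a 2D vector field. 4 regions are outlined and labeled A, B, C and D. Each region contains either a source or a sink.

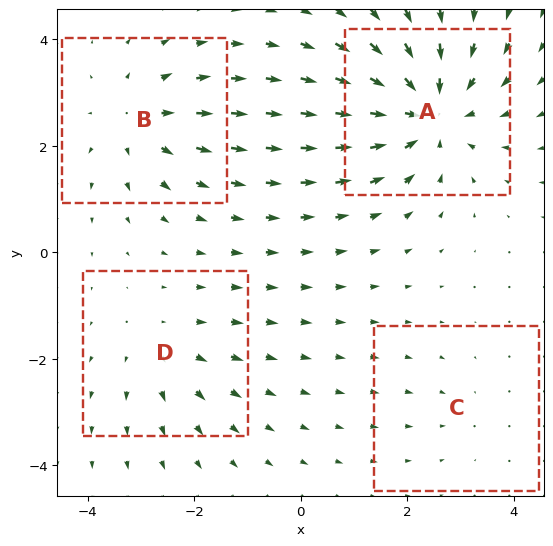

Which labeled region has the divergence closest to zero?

C

Divergence at each region's feature centre — A: about -6, B: about +4, C: about -2, D: about +3. Region C is closest to zero.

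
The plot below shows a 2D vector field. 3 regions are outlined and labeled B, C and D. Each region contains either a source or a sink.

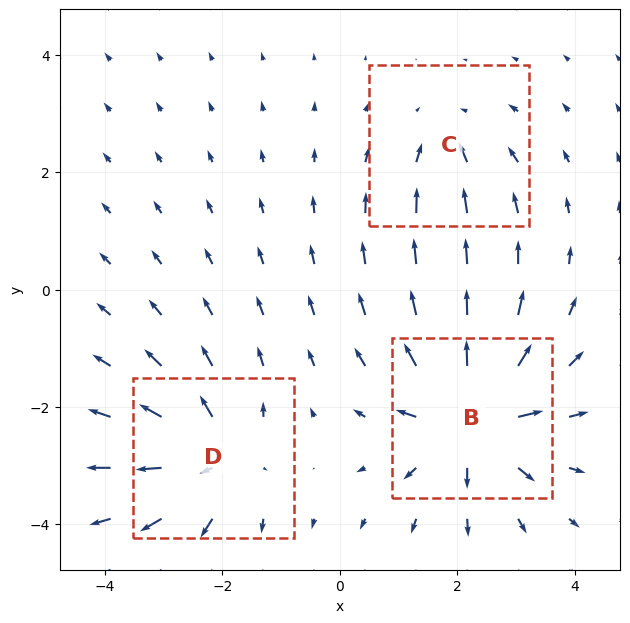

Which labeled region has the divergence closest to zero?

C

Divergence at each region's feature centre — B: about +6, C: about -3, D: about +4. Region C is closest to zero.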